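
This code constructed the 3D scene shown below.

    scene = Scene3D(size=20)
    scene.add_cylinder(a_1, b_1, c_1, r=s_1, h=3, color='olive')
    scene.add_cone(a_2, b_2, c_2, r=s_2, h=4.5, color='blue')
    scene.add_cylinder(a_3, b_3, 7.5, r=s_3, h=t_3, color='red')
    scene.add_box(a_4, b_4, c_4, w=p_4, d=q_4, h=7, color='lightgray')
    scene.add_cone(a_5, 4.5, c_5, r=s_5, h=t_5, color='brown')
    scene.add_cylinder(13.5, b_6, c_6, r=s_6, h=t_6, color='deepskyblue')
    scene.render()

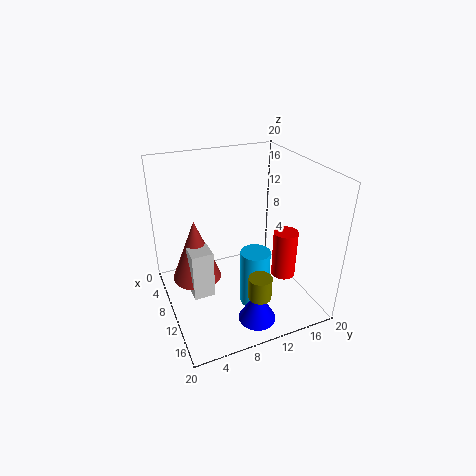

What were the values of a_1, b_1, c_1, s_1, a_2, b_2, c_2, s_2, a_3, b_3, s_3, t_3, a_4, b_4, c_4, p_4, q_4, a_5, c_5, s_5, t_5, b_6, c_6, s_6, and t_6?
a_1 = 17; b_1 = 10; c_1 = 5; s_1 = 1.5; a_2 = 16.5; b_2 = 10; c_2 = 1; s_2 = 2.5; a_3 = 16.5; b_3 = 13.5; s_3 = 1.5; t_3 = 6; a_4 = 8; b_4 = 3; c_4 = 2; p_4 = 3; q_4 = 3; a_5 = 7.5; c_5 = 3.5; s_5 = 3.5; t_5 = 9; b_6 = 11; c_6 = 1.5; s_6 = 2; t_6 = 8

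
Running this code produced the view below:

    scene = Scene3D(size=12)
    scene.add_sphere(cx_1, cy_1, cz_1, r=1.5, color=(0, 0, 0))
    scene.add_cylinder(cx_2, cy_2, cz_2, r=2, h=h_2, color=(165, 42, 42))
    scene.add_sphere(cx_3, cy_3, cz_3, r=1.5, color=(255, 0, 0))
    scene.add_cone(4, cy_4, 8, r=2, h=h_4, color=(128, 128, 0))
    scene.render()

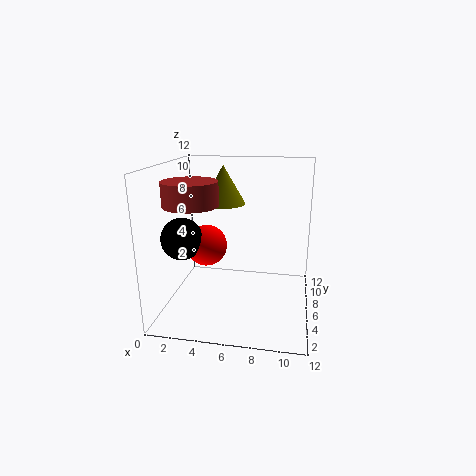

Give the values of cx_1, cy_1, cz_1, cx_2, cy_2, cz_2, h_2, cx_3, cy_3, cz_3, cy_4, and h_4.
cx_1 = 2.75; cy_1 = 1.75; cz_1 = 7.25; cx_2 = 3.25; cy_2 = 2.5; cz_2 = 9.5; h_2 = 1.75; cx_3 = 4.25; cy_3 = 2.75; cz_3 = 6.5; cy_4 = 9.5; h_4 = 3.5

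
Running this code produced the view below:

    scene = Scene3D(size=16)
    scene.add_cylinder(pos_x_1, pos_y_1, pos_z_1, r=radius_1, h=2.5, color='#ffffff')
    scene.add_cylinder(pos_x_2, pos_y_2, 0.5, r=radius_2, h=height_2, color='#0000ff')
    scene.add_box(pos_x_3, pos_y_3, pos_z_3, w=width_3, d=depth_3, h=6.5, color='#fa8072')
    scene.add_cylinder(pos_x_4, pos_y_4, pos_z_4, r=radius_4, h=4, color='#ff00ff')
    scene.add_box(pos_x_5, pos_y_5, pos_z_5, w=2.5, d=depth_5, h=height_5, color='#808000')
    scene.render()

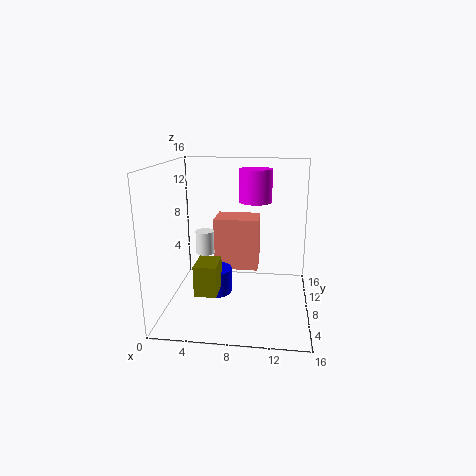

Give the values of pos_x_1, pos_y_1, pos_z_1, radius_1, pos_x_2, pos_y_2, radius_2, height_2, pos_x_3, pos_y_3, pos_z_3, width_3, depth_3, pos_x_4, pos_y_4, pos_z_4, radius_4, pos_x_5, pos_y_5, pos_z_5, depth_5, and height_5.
pos_x_1 = 4.5, pos_y_1 = 7, pos_z_1 = 6.5, radius_1 = 1, pos_x_2 = 5, pos_y_2 = 9.5, radius_2 = 2, height_2 = 3, pos_x_3 = 4.5, pos_y_3 = 11.5, pos_z_3 = 2.5, width_3 = 5.5, depth_3 = 4, pos_x_4 = 9.5, pos_y_4 = 13, pos_z_4 = 11, radius_4 = 2, pos_x_5 = 3.5, pos_y_5 = 5, pos_z_5 = 2, depth_5 = 3.5, height_5 = 3.5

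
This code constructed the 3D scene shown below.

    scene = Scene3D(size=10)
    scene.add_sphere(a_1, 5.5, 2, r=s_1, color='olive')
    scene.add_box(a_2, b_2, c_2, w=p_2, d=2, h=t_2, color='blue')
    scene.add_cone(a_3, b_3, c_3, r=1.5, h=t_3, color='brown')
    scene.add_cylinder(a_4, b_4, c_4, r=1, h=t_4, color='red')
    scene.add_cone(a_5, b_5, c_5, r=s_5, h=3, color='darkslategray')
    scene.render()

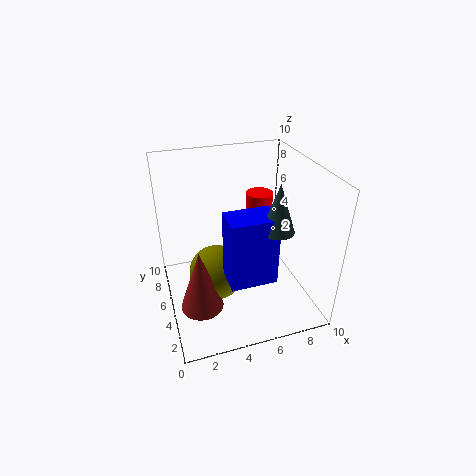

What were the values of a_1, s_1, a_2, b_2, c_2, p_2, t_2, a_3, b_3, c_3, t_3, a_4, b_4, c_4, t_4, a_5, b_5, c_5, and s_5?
a_1 = 3.5
s_1 = 2
a_2 = 3.5
b_2 = 1.5
c_2 = 3.5
p_2 = 3
t_2 = 4.5
a_3 = 2
b_3 = 4
c_3 = 0.5
t_3 = 4.5
a_4 = 7.5
b_4 = 7.5
c_4 = 4
t_4 = 3
a_5 = 6.5
b_5 = 2
c_5 = 7
s_5 = 1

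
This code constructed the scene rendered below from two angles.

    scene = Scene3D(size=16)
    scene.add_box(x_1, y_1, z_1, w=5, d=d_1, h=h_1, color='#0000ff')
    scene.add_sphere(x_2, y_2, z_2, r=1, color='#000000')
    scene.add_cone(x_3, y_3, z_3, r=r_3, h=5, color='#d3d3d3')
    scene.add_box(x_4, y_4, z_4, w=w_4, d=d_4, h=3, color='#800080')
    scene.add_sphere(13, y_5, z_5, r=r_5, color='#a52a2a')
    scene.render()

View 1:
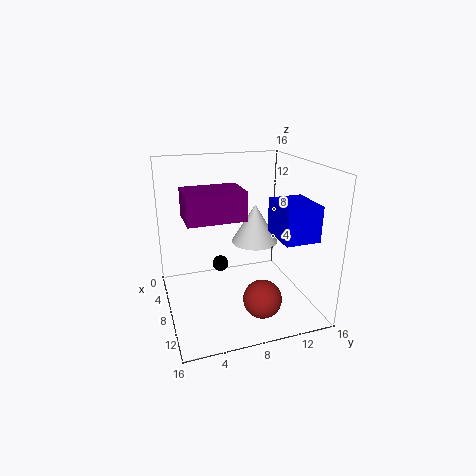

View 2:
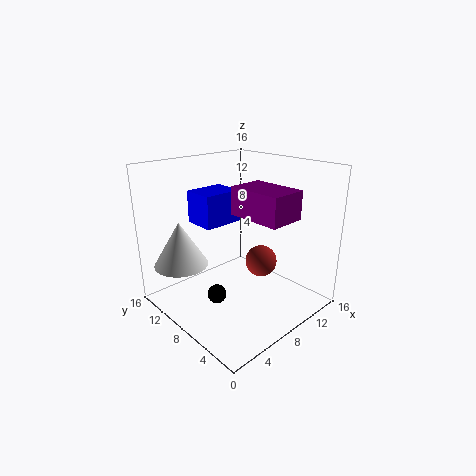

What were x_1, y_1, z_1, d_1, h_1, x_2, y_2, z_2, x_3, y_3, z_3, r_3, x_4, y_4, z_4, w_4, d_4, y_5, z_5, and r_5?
x_1 = 7; y_1 = 12; z_1 = 8; d_1 = 4; h_1 = 4; x_2 = 4; y_2 = 7; z_2 = 3; x_3 = 3; y_3 = 12; z_3 = 5; r_3 = 3; x_4 = 7; y_4 = 2; z_4 = 11; w_4 = 4; d_4 = 6; y_5 = 9; z_5 = 3; r_5 = 2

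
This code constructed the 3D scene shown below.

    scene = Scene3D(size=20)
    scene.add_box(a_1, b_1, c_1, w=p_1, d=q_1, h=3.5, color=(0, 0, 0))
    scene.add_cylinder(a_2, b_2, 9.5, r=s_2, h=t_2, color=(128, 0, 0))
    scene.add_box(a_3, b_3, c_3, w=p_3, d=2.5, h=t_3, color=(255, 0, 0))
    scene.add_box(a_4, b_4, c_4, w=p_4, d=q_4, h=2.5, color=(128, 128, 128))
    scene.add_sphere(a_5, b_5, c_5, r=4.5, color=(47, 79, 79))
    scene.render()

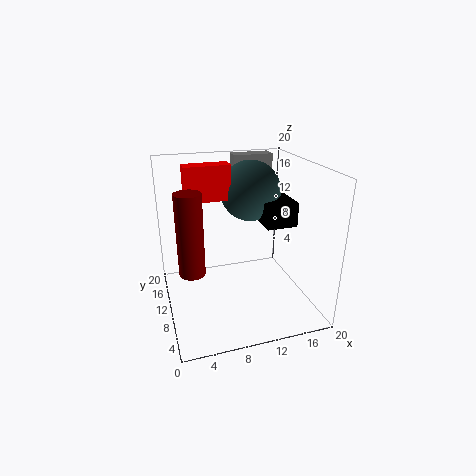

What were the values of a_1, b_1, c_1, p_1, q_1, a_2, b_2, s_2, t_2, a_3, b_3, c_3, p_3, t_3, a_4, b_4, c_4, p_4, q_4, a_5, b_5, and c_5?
a_1 = 14, b_1 = 9, c_1 = 11, p_1 = 4.5, q_1 = 5, a_2 = 2.5, b_2 = 3.5, s_2 = 1.5, t_2 = 9.5, a_3 = 3.5, b_3 = 13, c_3 = 14.5, p_3 = 6.5, t_3 = 5, a_4 = 11.5, b_4 = 16.5, c_4 = 17.5, p_4 = 6, q_4 = 2.5, a_5 = 13.5, b_5 = 15, c_5 = 15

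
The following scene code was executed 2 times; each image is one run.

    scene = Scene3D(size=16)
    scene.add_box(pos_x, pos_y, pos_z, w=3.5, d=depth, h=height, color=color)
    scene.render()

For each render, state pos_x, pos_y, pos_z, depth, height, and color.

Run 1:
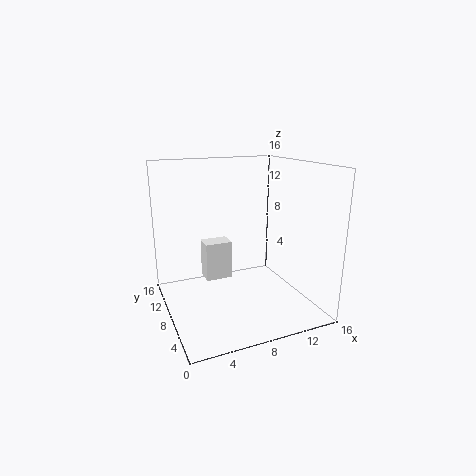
pos_x = 6; pos_y = 13.5; pos_z = 0.5; depth = 2.5; height = 5; color = 'white'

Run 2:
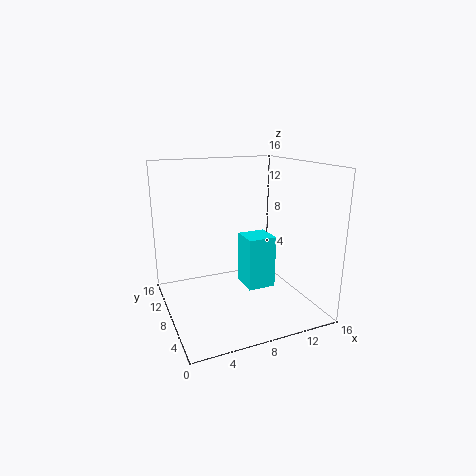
pos_x = 10; pos_y = 9; pos_z = 0.5; depth = 3.5; height = 6.5; color = 'cyan'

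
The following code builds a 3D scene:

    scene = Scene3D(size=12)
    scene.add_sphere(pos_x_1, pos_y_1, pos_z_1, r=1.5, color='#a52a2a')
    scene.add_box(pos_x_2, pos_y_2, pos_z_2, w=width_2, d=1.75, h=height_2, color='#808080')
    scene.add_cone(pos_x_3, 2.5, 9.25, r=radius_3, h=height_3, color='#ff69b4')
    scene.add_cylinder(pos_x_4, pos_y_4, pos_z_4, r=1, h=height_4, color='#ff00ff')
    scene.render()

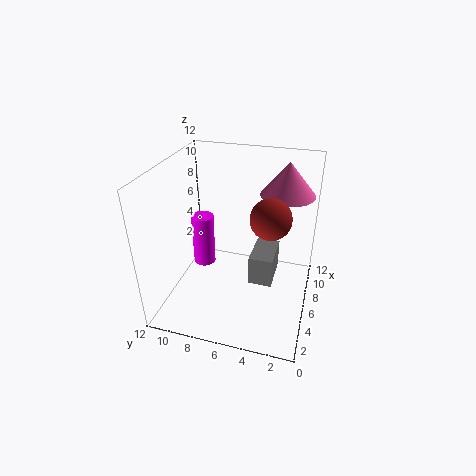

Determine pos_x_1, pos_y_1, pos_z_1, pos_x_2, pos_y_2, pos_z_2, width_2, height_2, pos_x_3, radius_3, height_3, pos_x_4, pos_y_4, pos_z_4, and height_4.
pos_x_1 = 4; pos_y_1 = 3; pos_z_1 = 9.25; pos_x_2 = 2.75; pos_y_2 = 2.5; pos_z_2 = 4.25; width_2 = 3; height_2 = 2.25; pos_x_3 = 8.5; radius_3 = 2.25; height_3 = 2.75; pos_x_4 = 7.5; pos_y_4 = 9.75; pos_z_4 = 2; height_4 = 4.75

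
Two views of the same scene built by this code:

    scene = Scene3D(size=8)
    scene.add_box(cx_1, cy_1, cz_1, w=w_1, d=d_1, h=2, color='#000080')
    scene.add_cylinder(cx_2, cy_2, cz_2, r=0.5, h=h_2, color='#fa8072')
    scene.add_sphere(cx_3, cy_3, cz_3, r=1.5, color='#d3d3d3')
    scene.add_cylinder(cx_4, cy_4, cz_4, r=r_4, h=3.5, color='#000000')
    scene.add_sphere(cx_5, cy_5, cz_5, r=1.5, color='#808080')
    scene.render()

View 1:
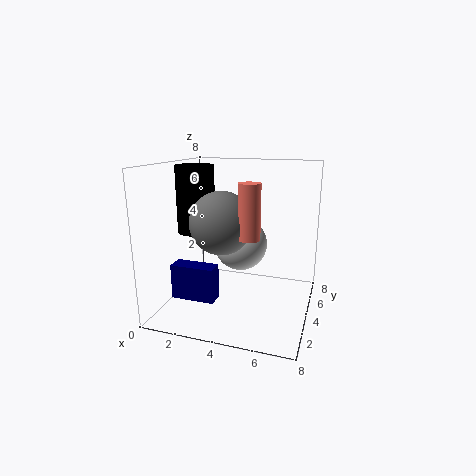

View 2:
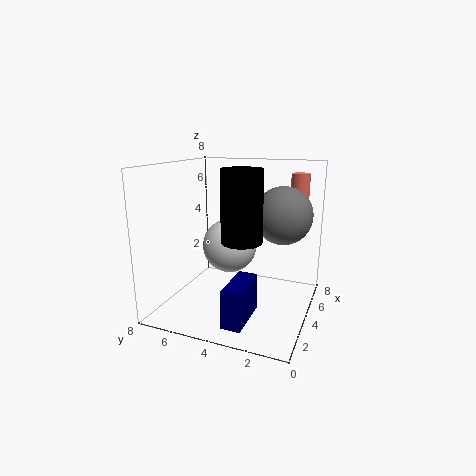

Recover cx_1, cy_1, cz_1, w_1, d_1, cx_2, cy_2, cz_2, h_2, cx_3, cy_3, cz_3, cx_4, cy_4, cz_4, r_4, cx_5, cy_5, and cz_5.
cx_1 = 0.5
cy_1 = 2.5
cz_1 = 0.5
w_1 = 2.5
d_1 = 1
cx_2 = 5.5
cy_2 = 1
cz_2 = 5
h_2 = 2.5
cx_3 = 4
cy_3 = 4.5
cz_3 = 3.5
cx_4 = 2
cy_4 = 3
cz_4 = 4.5
r_4 = 1
cx_5 = 4
cy_5 = 1.5
cz_5 = 5.5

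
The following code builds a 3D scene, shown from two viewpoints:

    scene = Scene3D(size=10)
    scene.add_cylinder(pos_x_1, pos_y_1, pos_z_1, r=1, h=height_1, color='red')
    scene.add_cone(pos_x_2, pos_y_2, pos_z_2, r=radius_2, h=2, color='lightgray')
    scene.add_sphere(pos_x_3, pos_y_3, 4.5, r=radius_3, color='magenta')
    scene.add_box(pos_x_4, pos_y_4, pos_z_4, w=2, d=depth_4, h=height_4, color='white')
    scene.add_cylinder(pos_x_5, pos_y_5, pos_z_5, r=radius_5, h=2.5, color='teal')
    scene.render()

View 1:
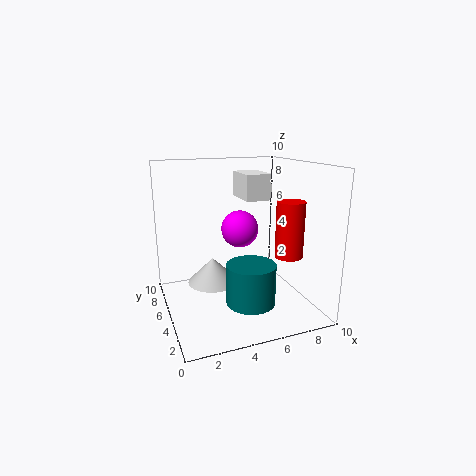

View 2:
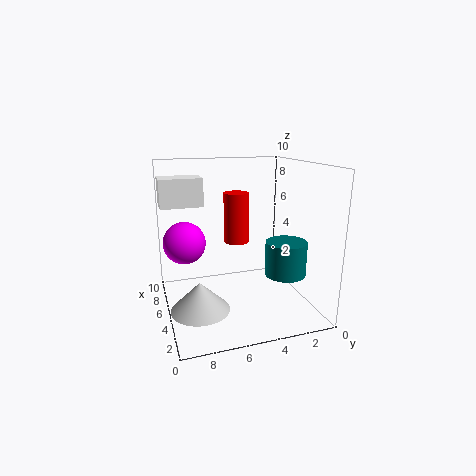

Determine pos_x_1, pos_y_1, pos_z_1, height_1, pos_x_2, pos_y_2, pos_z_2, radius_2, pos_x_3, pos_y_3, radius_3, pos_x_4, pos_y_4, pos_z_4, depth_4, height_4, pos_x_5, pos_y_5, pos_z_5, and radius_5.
pos_x_1 = 8.5; pos_y_1 = 4; pos_z_1 = 3.5; height_1 = 4; pos_x_2 = 4; pos_y_2 = 8; pos_z_2 = 0.5; radius_2 = 2; pos_x_3 = 6.5; pos_y_3 = 8.5; radius_3 = 1.5; pos_x_4 = 6.5; pos_y_4 = 7; pos_z_4 = 7; depth_4 = 3; height_4 = 2; pos_x_5 = 4.5; pos_y_5 = 1.5; pos_z_5 = 2; radius_5 = 1.5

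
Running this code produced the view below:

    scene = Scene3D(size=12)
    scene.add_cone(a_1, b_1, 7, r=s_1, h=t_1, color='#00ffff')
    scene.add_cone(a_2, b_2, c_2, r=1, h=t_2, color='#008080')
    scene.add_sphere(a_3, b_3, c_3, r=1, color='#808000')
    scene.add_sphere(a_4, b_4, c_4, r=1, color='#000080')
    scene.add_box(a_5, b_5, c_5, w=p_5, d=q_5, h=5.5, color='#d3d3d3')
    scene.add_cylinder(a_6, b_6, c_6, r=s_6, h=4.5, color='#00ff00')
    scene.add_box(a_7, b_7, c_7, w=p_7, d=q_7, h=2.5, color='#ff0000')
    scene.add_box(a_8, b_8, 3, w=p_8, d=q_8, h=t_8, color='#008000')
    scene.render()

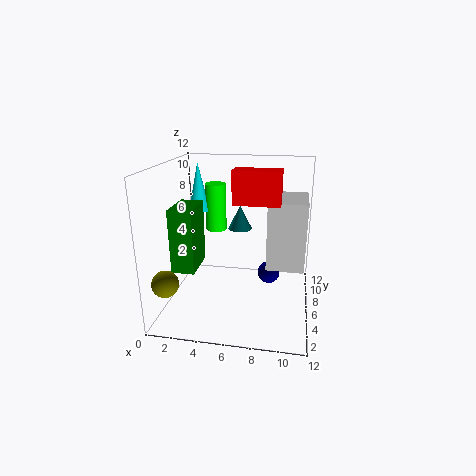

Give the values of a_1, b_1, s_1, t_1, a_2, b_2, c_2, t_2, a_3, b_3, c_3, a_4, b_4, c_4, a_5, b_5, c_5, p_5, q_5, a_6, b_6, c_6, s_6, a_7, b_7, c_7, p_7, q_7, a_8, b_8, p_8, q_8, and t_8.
a_1 = 1.5, b_1 = 10, s_1 = 1, t_1 = 4.5, a_2 = 6, b_2 = 7, c_2 = 6.5, t_2 = 2, a_3 = 1.5, b_3 = 1, c_3 = 4, a_4 = 8.5, b_4 = 8, c_4 = 2, a_5 = 8.5, b_5 = 4.5, c_5 = 4, p_5 = 3, q_5 = 4, a_6 = 3, b_6 = 10.5, c_6 = 5, s_6 = 1, a_7 = 6, b_7 = 3.5, c_7 = 9.5, p_7 = 3.5, q_7 = 1.5, a_8 = 0.5, b_8 = 4.5, p_8 = 2, q_8 = 3.5, t_8 = 5.5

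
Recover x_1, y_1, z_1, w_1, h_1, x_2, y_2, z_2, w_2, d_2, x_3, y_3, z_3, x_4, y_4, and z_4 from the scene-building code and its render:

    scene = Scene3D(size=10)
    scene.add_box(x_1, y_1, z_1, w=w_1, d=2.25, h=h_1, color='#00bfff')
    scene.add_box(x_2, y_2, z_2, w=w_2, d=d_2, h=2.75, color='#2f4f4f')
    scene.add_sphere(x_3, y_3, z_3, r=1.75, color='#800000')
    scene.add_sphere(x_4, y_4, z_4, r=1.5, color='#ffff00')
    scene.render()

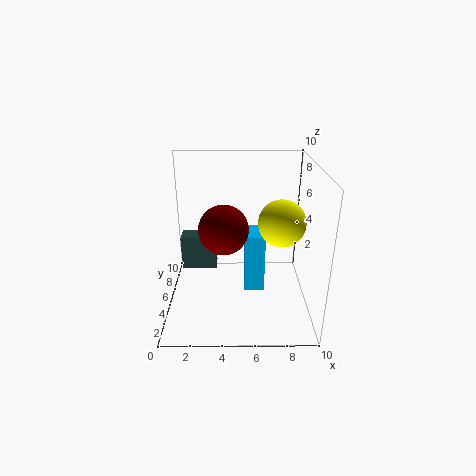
x_1 = 5.5
y_1 = 5.5
z_1 = 0.25
w_1 = 1.5
h_1 = 4.5
x_2 = 0.5
y_2 = 7.5
z_2 = 1
w_2 = 2.75
d_2 = 1.5
x_3 = 4
y_3 = 5.25
z_3 = 5.5
x_4 = 7.75
y_4 = 3.5
z_4 = 6.75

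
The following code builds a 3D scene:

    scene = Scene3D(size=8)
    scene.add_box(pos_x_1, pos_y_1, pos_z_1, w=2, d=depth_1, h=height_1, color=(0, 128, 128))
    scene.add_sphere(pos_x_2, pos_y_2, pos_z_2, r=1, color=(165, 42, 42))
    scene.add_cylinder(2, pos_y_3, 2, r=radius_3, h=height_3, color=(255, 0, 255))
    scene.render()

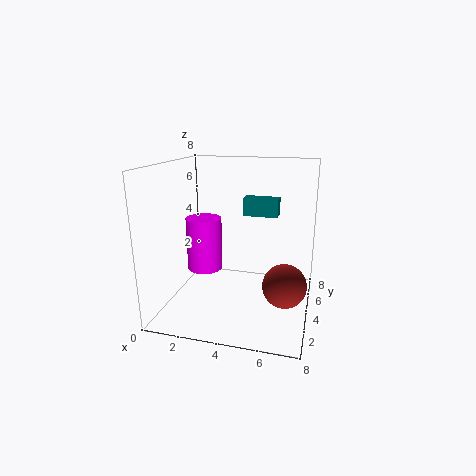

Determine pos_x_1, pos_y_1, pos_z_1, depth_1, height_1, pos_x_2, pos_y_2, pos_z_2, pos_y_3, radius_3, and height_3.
pos_x_1 = 4; pos_y_1 = 5; pos_z_1 = 5; depth_1 = 1; height_1 = 1; pos_x_2 = 7; pos_y_2 = 1; pos_z_2 = 3; pos_y_3 = 4; radius_3 = 1; height_3 = 3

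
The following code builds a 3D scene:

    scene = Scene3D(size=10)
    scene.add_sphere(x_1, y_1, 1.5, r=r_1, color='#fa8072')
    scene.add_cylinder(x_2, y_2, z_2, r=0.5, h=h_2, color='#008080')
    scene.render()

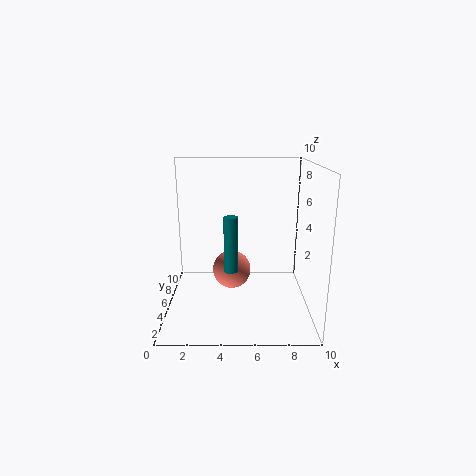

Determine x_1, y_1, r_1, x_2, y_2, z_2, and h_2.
x_1 = 4.5; y_1 = 7.5; r_1 = 1.5; x_2 = 4.5; y_2 = 5; z_2 = 2.5; h_2 = 4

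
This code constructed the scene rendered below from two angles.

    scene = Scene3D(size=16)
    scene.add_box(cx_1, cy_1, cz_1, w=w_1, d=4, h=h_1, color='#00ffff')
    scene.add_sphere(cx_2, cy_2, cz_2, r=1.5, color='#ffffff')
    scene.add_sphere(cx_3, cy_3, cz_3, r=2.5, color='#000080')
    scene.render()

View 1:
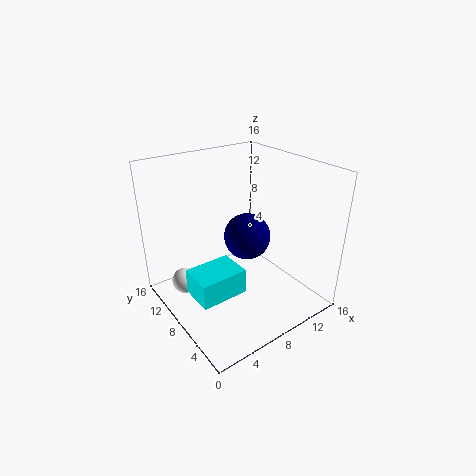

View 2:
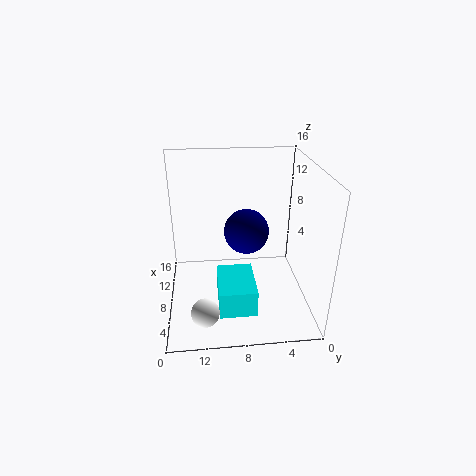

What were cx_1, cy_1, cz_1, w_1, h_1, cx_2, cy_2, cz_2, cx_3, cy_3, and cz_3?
cx_1 = 2.5
cy_1 = 6.5
cz_1 = 1.5
w_1 = 5.5
h_1 = 3
cx_2 = 3
cy_2 = 12
cz_2 = 2
cx_3 = 8.5
cy_3 = 7
cz_3 = 8.5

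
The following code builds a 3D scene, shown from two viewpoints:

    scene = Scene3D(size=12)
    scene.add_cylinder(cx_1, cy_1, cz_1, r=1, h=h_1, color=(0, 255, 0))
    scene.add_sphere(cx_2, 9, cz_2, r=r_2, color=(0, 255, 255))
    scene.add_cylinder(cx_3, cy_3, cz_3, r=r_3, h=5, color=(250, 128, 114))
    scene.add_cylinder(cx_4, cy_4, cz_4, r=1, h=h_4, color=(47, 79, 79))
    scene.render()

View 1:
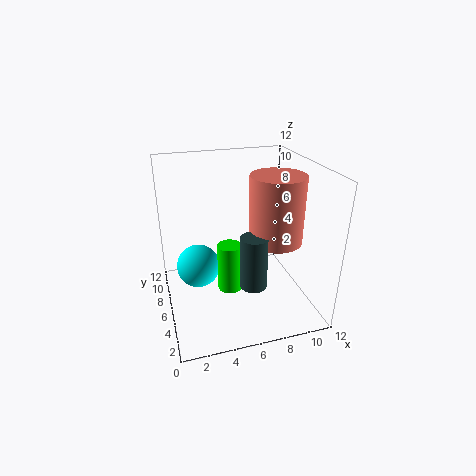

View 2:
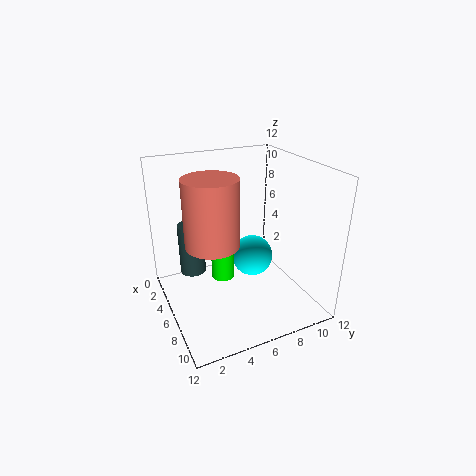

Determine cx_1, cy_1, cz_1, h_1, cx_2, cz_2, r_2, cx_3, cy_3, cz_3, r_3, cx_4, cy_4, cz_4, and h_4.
cx_1 = 5; cy_1 = 5; cz_1 = 2; h_1 = 4; cx_2 = 3; cz_2 = 2; r_2 = 2; cx_3 = 8; cy_3 = 3; cz_3 = 7; r_3 = 2; cx_4 = 6; cy_4 = 2; cz_4 = 4; h_4 = 4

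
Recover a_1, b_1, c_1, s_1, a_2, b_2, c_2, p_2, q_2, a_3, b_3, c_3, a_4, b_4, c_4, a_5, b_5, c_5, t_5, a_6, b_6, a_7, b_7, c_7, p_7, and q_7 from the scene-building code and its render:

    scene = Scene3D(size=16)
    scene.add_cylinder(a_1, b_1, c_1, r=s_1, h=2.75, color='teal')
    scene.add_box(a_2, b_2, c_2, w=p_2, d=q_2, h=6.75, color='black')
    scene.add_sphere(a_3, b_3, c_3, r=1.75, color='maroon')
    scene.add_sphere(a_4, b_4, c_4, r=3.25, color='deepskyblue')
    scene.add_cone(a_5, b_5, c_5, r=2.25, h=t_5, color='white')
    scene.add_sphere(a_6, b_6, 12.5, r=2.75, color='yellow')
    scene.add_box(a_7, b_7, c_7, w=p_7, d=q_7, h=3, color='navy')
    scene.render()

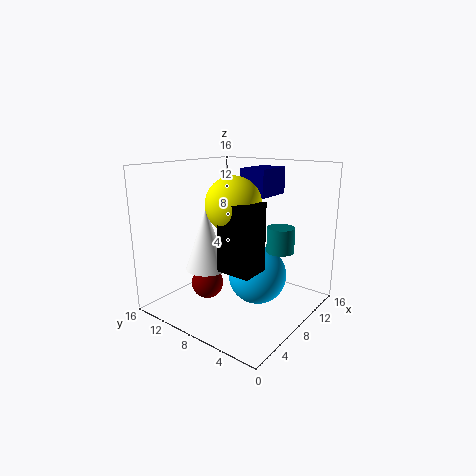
a_1 = 10; b_1 = 3.75; c_1 = 6.75; s_1 = 1.5; a_2 = 2.75; b_2 = 3; c_2 = 6.25; p_2 = 3; q_2 = 3.5; a_3 = 5.25; b_3 = 10.25; c_3 = 3; a_4 = 9; b_4 = 6; c_4 = 3.75; a_5 = 4.5; b_5 = 9.5; c_5 = 5.25; t_5 = 6.5; a_6 = 5; b_6 = 6.25; a_7 = 9; b_7 = 5.5; c_7 = 12.5; p_7 = 4.5; q_7 = 3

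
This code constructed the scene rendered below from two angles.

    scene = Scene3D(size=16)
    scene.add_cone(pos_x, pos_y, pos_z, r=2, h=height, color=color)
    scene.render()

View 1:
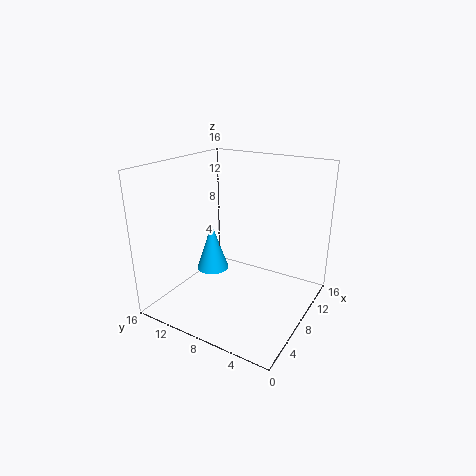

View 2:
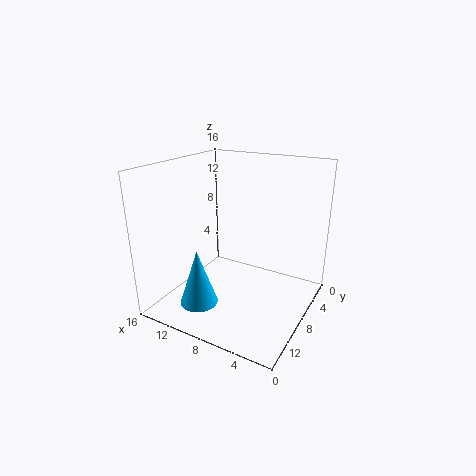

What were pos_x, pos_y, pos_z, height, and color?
pos_x = 10
pos_y = 13
pos_z = 2
height = 6
color = 'deepskyblue'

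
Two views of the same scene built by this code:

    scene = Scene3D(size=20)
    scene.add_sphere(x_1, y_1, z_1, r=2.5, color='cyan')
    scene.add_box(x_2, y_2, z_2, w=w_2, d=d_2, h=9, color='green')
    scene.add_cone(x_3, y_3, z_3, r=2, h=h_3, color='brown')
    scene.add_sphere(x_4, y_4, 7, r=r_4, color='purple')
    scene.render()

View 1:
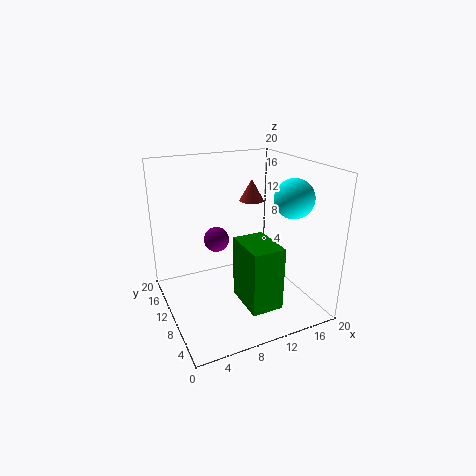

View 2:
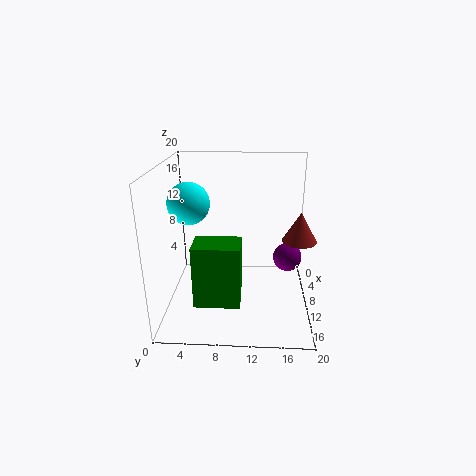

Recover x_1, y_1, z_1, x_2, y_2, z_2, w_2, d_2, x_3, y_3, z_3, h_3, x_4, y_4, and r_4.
x_1 = 15; y_1 = 4.5; z_1 = 16.5; x_2 = 9.5; y_2 = 4; z_2 = 1; w_2 = 4.5; d_2 = 6.5; x_3 = 16; y_3 = 17.5; z_3 = 12.5; h_3 = 3.5; x_4 = 9.5; y_4 = 17; r_4 = 2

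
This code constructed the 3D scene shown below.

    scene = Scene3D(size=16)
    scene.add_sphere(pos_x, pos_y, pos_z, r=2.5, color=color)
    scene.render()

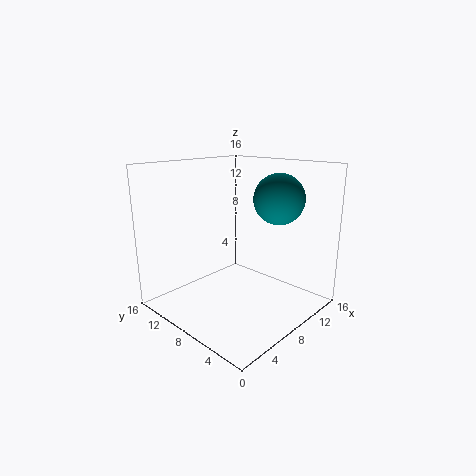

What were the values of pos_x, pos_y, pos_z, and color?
pos_x = 8.5, pos_y = 3, pos_z = 13, color = 'teal'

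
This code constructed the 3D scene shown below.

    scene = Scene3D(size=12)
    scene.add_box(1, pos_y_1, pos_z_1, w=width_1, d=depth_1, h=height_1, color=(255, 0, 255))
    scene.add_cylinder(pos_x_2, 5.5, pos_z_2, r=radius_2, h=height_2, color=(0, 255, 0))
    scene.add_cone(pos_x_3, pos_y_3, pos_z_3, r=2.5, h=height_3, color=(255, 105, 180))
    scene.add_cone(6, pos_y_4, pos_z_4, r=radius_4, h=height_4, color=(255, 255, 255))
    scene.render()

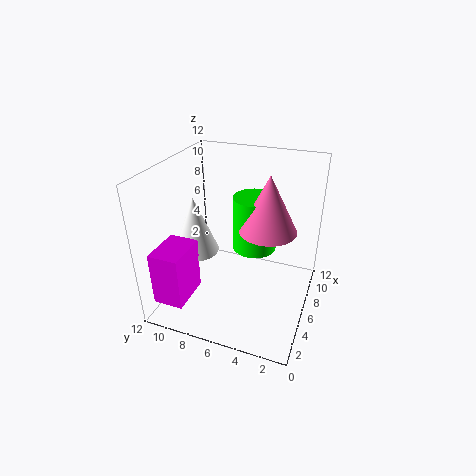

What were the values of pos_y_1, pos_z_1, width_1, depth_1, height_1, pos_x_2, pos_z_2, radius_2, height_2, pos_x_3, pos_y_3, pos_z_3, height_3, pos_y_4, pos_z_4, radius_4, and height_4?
pos_y_1 = 9; pos_z_1 = 1.5; width_1 = 3.5; depth_1 = 2.5; height_1 = 4.5; pos_x_2 = 9; pos_z_2 = 3.5; radius_2 = 2; height_2 = 5; pos_x_3 = 8; pos_y_3 = 4; pos_z_3 = 6; height_3 = 5; pos_y_4 = 10; pos_z_4 = 4; radius_4 = 2; height_4 = 5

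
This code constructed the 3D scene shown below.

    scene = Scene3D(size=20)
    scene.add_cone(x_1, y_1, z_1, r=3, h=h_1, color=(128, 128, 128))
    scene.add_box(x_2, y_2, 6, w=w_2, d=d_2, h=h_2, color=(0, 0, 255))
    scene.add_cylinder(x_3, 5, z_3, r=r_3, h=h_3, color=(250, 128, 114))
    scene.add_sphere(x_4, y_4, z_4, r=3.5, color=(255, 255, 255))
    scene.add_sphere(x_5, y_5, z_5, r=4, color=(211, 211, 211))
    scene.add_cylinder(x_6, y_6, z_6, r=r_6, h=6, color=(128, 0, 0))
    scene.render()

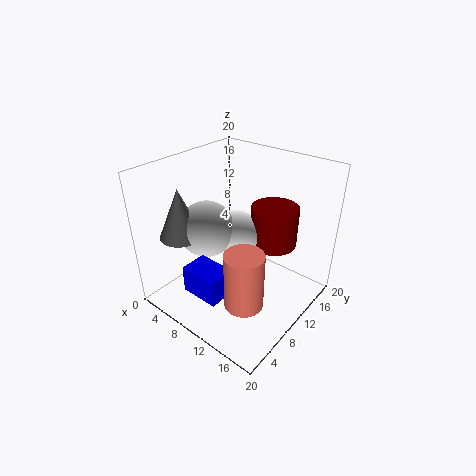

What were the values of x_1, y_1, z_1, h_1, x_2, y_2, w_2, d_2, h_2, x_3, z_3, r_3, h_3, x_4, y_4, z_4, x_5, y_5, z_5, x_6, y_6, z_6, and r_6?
x_1 = 3.5, y_1 = 5.5, z_1 = 10, h_1 = 7, x_2 = 8.5, y_2 = 1, w_2 = 5, d_2 = 3.5, h_2 = 3.5, x_3 = 15, z_3 = 4.5, r_3 = 2.5, h_3 = 7.5, x_4 = 8, y_4 = 12, z_4 = 9, x_5 = 5.5, y_5 = 8.5, z_5 = 10.5, x_6 = 12, y_6 = 16, z_6 = 7, r_6 = 3.5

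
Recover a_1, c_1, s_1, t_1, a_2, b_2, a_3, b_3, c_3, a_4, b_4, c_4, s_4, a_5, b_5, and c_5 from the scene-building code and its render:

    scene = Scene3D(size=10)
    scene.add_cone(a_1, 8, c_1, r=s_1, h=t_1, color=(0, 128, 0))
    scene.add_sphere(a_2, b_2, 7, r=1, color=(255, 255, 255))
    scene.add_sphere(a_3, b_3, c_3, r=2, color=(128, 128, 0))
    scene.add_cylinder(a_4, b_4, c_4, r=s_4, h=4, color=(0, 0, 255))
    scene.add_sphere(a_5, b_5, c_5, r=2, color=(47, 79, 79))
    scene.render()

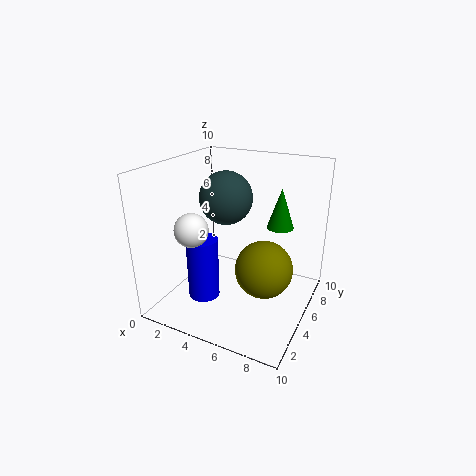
a_1 = 7, c_1 = 5, s_1 = 1, t_1 = 3, a_2 = 4, b_2 = 1, a_3 = 7, b_3 = 5, c_3 = 3, a_4 = 4, b_4 = 2, c_4 = 2, s_4 = 1, a_5 = 3, b_5 = 7, c_5 = 7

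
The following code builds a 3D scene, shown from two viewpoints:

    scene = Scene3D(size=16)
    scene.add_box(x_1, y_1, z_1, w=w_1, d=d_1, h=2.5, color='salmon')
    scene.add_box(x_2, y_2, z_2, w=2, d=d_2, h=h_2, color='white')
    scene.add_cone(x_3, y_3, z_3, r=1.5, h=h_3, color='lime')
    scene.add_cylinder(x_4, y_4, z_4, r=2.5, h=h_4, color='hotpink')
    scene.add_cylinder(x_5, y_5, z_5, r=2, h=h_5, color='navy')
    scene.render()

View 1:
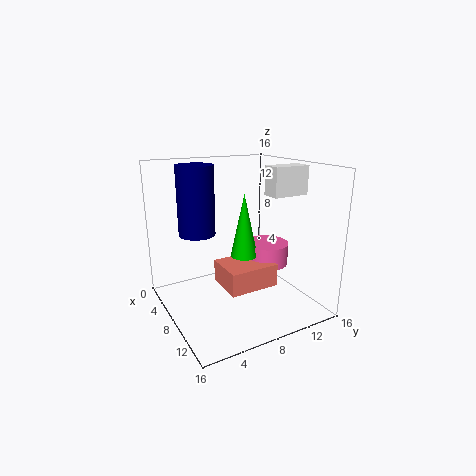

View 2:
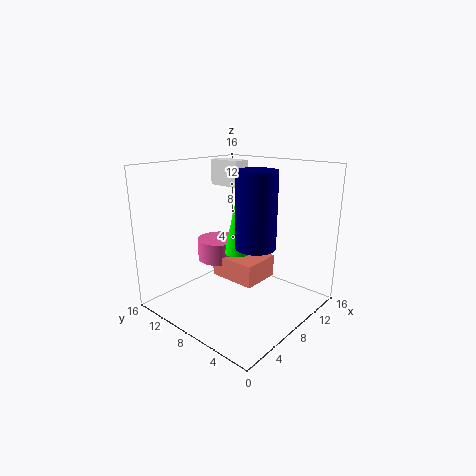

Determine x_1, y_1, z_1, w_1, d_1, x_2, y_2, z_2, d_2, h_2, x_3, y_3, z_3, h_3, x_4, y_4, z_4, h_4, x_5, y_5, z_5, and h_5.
x_1 = 7; y_1 = 5.5; z_1 = 3; w_1 = 4.5; d_1 = 5.5; x_2 = 10; y_2 = 10; z_2 = 13; d_2 = 4; h_2 = 3; x_3 = 8.5; y_3 = 8.5; z_3 = 6; h_3 = 7; x_4 = 8.5; y_4 = 11.5; z_4 = 4.5; h_4 = 2.5; x_5 = 6; y_5 = 4; z_5 = 8.5; h_5 = 7.5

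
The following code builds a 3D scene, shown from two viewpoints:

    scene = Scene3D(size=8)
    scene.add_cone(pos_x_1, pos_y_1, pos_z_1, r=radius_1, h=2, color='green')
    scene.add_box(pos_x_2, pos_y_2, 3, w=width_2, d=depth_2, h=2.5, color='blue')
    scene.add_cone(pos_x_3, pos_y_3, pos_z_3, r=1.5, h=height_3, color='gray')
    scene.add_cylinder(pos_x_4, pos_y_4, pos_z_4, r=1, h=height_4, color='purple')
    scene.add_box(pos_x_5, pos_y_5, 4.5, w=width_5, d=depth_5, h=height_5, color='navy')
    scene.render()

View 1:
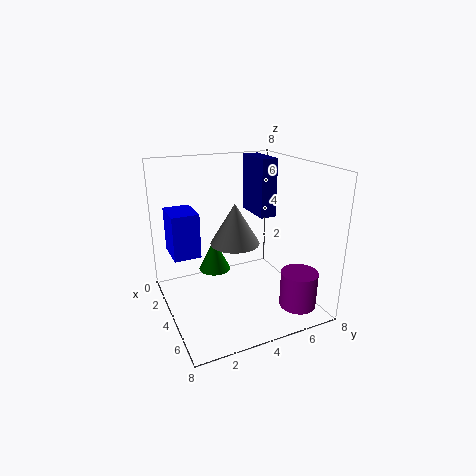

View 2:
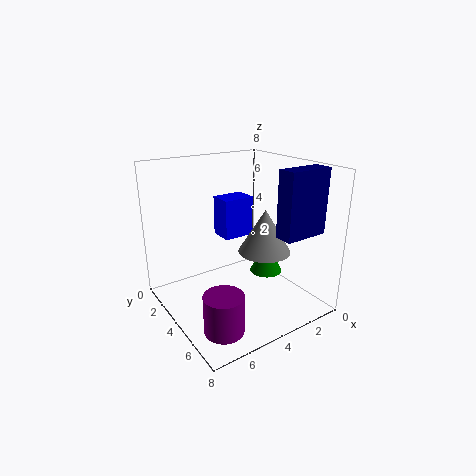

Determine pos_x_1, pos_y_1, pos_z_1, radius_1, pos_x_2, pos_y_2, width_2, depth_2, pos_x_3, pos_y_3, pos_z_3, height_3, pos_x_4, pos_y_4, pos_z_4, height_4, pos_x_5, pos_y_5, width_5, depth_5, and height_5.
pos_x_1 = 1.5
pos_y_1 = 3.5
pos_z_1 = 1
radius_1 = 1
pos_x_2 = 1.5
pos_y_2 = 0.5
width_2 = 2
depth_2 = 1.5
pos_x_3 = 2.5
pos_y_3 = 4.5
pos_z_3 = 3
height_3 = 2.5
pos_x_4 = 6.5
pos_y_4 = 6.5
pos_z_4 = 0.5
height_4 = 2
pos_x_5 = 0.5
pos_y_5 = 6
width_5 = 2.5
depth_5 = 1
height_5 = 3.5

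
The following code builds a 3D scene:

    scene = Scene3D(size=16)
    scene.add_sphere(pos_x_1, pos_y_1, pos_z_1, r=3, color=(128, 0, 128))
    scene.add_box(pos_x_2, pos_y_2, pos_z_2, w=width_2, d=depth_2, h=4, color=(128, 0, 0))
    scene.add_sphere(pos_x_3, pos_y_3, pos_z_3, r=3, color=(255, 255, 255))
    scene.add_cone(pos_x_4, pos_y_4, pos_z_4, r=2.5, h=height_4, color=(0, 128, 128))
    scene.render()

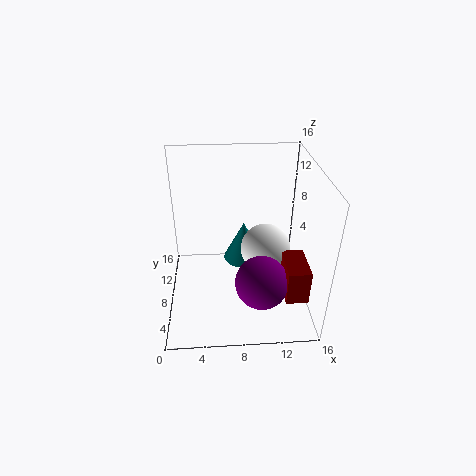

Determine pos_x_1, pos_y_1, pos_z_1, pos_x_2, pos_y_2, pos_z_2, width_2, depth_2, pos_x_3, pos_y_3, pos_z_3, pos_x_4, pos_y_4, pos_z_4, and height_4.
pos_x_1 = 10.5, pos_y_1 = 5.5, pos_z_1 = 3.5, pos_x_2 = 13, pos_y_2 = 3.5, pos_z_2 = 2, width_2 = 2.5, depth_2 = 4.5, pos_x_3 = 11.5, pos_y_3 = 10, pos_z_3 = 5, pos_x_4 = 9, pos_y_4 = 12, pos_z_4 = 2.5, height_4 = 5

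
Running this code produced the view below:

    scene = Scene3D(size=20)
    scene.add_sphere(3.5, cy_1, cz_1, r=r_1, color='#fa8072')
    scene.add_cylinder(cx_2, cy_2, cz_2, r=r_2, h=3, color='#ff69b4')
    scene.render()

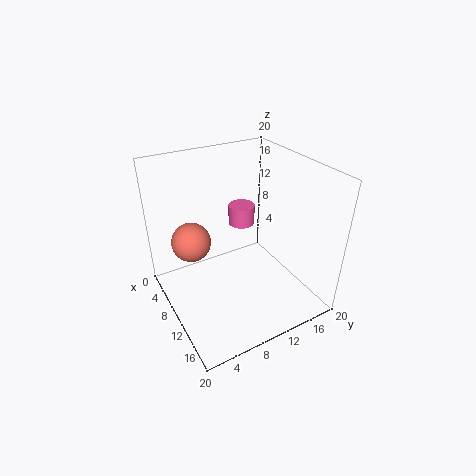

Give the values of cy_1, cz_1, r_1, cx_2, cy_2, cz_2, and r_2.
cy_1 = 5.5, cz_1 = 7, r_1 = 3, cx_2 = 5, cy_2 = 13.5, cz_2 = 9, r_2 = 2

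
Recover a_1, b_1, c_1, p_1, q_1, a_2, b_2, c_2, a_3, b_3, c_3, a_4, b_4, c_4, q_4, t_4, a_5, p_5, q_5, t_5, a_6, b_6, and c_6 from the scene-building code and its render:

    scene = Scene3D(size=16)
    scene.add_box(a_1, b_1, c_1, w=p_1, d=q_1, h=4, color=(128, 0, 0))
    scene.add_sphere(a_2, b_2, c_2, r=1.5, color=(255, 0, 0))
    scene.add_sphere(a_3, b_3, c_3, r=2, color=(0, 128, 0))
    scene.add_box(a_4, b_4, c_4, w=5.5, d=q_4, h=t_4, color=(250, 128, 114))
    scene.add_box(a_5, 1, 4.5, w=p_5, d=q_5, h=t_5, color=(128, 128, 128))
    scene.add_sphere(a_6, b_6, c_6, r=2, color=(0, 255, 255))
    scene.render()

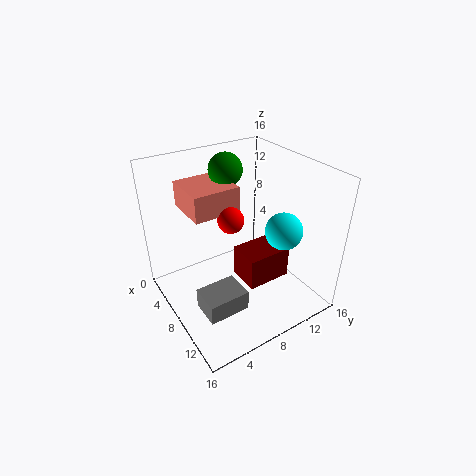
a_1 = 5.5; b_1 = 9; c_1 = 1; p_1 = 4; q_1 = 5.5; a_2 = 6.5; b_2 = 8; c_2 = 9.5; a_3 = 3; b_3 = 9.5; c_3 = 14; a_4 = 0.5; b_4 = 4; c_4 = 10; q_4 = 5.5; t_4 = 3; a_5 = 11.5; p_5 = 3; q_5 = 4; t_5 = 2; a_6 = 11.5; b_6 = 11.5; c_6 = 9.5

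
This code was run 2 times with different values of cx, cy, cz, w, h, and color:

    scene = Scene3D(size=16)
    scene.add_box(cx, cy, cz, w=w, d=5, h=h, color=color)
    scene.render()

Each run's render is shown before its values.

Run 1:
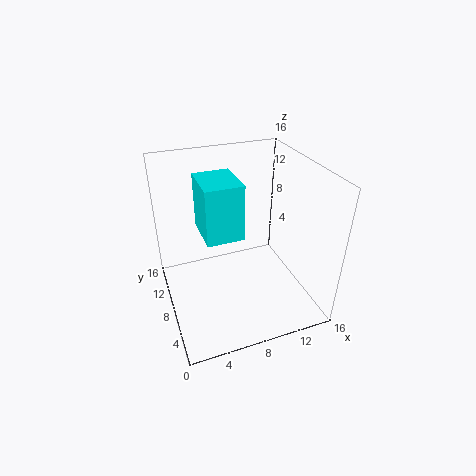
cx = 4
cy = 6
cz = 9
w = 4
h = 6
color = 'cyan'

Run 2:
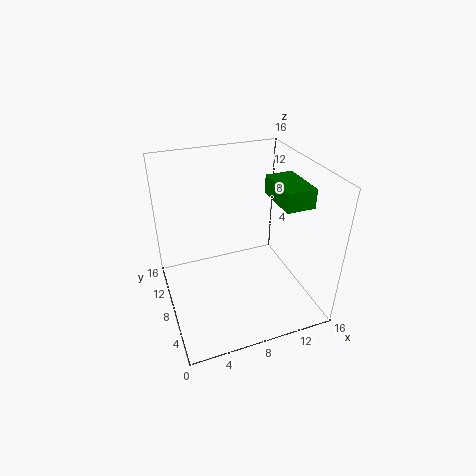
cx = 11
cy = 3
cz = 13
w = 3
h = 2
color = 'green'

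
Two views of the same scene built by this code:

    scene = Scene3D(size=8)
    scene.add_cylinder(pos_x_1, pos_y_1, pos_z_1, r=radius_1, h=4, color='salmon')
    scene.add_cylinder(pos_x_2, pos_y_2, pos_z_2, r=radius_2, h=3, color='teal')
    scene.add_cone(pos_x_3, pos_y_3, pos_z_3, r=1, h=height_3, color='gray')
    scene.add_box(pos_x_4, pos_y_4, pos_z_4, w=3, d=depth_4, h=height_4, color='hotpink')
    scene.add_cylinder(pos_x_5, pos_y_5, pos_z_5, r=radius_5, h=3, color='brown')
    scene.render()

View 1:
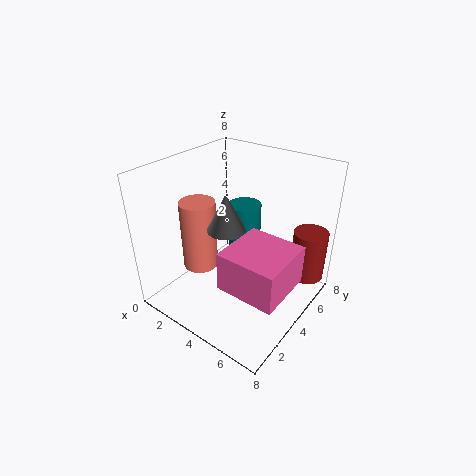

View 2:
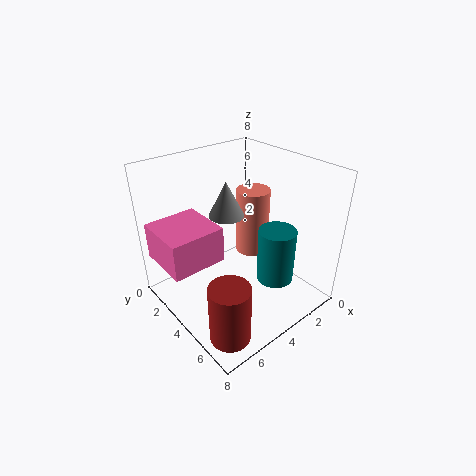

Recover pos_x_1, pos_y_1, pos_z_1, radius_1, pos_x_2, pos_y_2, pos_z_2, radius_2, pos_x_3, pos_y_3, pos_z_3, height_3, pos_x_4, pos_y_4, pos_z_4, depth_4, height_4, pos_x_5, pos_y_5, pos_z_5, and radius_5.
pos_x_1 = 2; pos_y_1 = 3; pos_z_1 = 2; radius_1 = 1; pos_x_2 = 3; pos_y_2 = 6; pos_z_2 = 2; radius_2 = 1; pos_x_3 = 4; pos_y_3 = 3; pos_z_3 = 5; height_3 = 2; pos_x_4 = 5; pos_y_4 = 1; pos_z_4 = 3; depth_4 = 3; height_4 = 2; pos_x_5 = 7; pos_y_5 = 7; pos_z_5 = 1; radius_5 = 1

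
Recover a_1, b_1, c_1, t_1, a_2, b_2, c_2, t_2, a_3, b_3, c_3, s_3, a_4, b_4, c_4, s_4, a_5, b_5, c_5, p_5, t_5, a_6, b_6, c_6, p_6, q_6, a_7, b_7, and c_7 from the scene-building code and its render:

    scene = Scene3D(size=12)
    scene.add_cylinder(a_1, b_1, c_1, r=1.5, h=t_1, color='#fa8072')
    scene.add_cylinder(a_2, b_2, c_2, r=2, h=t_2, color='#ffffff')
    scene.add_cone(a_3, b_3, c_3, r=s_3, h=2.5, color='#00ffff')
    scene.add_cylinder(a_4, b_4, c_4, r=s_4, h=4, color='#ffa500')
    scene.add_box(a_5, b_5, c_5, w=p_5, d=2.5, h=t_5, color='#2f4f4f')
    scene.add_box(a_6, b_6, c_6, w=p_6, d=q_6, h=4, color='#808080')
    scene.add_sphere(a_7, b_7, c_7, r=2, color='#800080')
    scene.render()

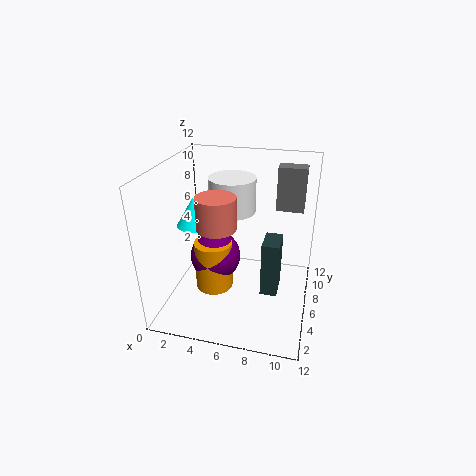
a_1 = 5, b_1 = 3.5, c_1 = 8, t_1 = 2.5, a_2 = 5, b_2 = 8, c_2 = 7.5, t_2 = 3, a_3 = 2, b_3 = 6.5, c_3 = 6.5, s_3 = 1.5, a_4 = 4.5, b_4 = 4, c_4 = 2.5, s_4 = 1.5, a_5 = 8, b_5 = 6, c_5 = 0.5, p_5 = 1.5, t_5 = 5, a_6 = 8.5, b_6 = 10, c_6 = 7, p_6 = 2.5, q_6 = 1.5, a_7 = 4.5, b_7 = 4.5, c_7 = 5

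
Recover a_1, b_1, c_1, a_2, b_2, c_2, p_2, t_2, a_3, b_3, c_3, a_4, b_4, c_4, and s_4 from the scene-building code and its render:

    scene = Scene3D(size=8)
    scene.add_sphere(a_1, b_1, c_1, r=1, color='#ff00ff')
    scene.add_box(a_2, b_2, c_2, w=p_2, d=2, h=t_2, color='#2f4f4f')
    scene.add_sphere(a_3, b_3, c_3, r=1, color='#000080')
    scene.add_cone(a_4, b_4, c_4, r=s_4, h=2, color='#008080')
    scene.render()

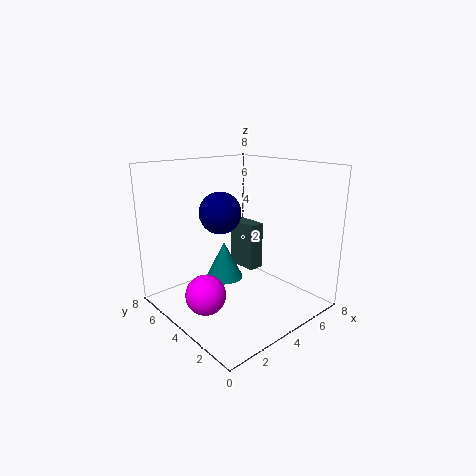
a_1 = 1; b_1 = 3; c_1 = 2; a_2 = 6; b_2 = 5; c_2 = 1; p_2 = 1; t_2 = 3; a_3 = 2; b_3 = 3; c_3 = 6; a_4 = 3; b_4 = 4; c_4 = 2; s_4 = 1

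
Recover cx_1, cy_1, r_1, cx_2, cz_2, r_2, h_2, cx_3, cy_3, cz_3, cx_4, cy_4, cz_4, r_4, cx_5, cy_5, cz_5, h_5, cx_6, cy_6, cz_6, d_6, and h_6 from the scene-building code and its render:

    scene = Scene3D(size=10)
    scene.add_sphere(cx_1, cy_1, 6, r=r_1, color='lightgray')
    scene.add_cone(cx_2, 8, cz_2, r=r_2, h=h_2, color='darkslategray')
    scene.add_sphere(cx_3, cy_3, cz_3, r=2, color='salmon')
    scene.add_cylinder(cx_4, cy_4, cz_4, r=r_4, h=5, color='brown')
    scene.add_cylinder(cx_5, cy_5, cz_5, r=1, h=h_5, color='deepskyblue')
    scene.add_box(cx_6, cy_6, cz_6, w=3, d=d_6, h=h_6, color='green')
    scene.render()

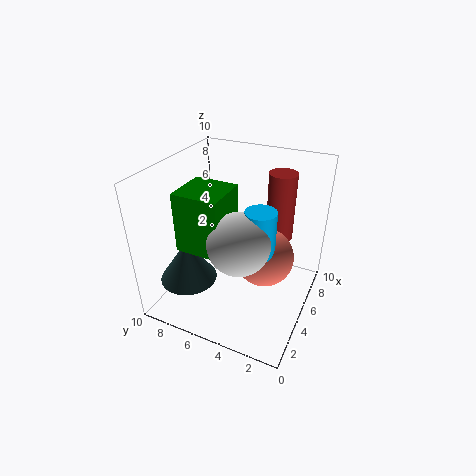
cx_1 = 3; cy_1 = 4; r_1 = 2; cx_2 = 3; cz_2 = 2; r_2 = 2; h_2 = 3; cx_3 = 5; cy_3 = 3; cz_3 = 4; cx_4 = 8; cy_4 = 3; cz_4 = 4; r_4 = 1; cx_5 = 4; cy_5 = 3; cz_5 = 5; h_5 = 3; cx_6 = 2; cy_6 = 5; cz_6 = 5; d_6 = 3; h_6 = 4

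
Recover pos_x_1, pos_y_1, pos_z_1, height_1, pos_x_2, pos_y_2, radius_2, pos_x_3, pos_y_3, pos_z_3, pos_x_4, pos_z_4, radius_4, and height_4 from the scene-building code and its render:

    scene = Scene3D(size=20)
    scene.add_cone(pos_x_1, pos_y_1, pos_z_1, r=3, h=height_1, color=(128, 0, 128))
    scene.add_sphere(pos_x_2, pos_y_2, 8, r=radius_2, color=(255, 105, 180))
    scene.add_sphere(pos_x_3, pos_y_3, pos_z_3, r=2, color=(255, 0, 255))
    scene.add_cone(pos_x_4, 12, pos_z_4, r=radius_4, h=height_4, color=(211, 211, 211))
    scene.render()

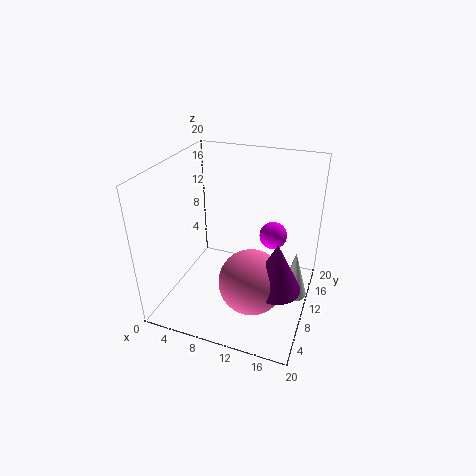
pos_x_1 = 17
pos_y_1 = 4
pos_z_1 = 8
height_1 = 6
pos_x_2 = 14
pos_y_2 = 4
radius_2 = 4
pos_x_3 = 14
pos_y_3 = 14
pos_z_3 = 9
pos_x_4 = 18
pos_z_4 = 1
radius_4 = 2
height_4 = 7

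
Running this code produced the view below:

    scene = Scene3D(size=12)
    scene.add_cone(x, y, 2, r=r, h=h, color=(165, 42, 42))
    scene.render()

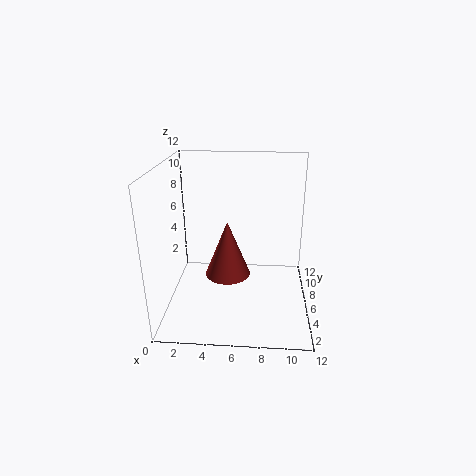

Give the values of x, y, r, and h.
x = 5, y = 7, r = 2, h = 5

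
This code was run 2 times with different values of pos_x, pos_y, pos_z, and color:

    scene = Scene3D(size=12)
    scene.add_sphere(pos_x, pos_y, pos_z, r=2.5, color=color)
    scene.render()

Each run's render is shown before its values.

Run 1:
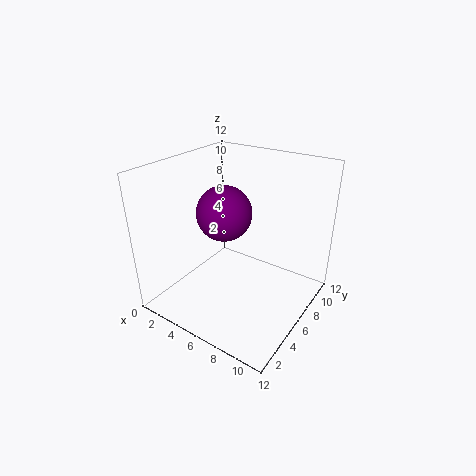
pos_x = 3.5, pos_y = 7.5, pos_z = 7, color = 'purple'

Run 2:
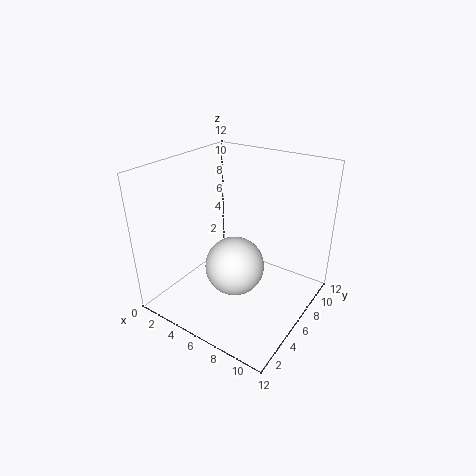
pos_x = 6, pos_y = 5.5, pos_z = 3.5, color = 'white'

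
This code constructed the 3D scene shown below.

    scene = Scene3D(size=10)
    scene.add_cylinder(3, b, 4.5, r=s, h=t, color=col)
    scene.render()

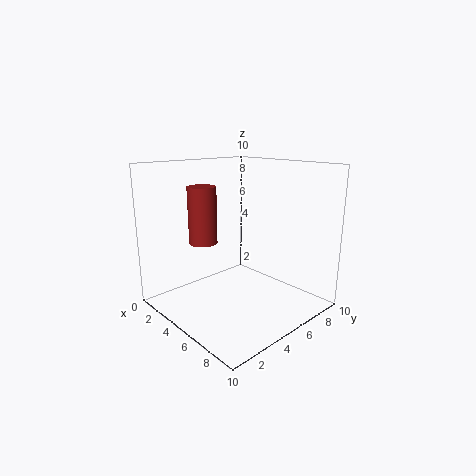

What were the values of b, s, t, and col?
b = 3.5
s = 1
t = 4
col = 'brown'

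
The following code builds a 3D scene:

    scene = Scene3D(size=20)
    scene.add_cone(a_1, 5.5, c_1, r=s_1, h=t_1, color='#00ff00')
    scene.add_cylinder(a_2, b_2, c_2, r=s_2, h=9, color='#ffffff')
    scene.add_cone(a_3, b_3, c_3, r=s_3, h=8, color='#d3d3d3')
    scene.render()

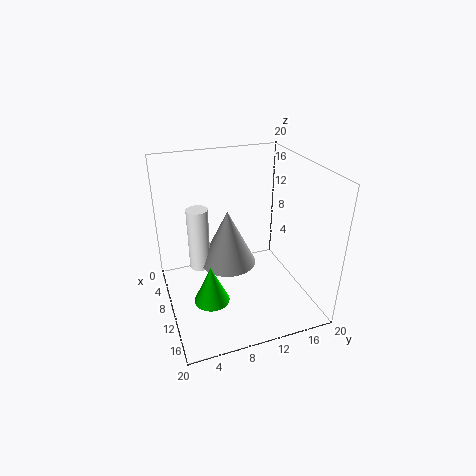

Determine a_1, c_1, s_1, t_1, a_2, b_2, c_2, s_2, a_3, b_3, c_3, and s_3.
a_1 = 11.5; c_1 = 1.5; s_1 = 2.5; t_1 = 5.5; a_2 = 7.5; b_2 = 5; c_2 = 5; s_2 = 1.5; a_3 = 8.5; b_3 = 9; c_3 = 5.5; s_3 = 4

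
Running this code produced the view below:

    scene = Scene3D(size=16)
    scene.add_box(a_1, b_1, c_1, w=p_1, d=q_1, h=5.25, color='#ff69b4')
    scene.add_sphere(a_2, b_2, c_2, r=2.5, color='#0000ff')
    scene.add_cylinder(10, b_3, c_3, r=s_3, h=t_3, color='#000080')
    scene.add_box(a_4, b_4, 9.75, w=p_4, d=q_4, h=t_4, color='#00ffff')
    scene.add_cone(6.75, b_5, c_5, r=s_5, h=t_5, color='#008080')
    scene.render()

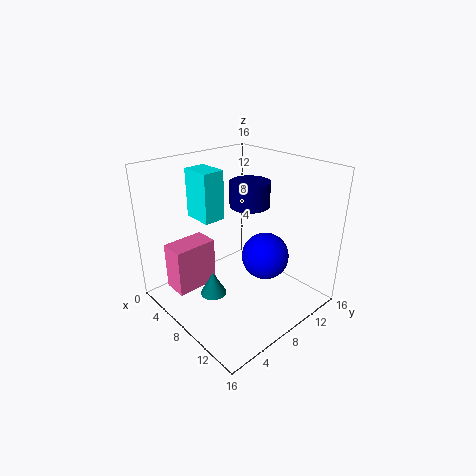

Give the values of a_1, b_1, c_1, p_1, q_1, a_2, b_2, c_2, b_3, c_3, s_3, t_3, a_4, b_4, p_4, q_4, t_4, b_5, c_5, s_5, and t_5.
a_1 = 3.5, b_1 = 1.25, c_1 = 2.5, p_1 = 2.75, q_1 = 4.75, a_2 = 11.25, b_2 = 9, c_2 = 6.75, b_3 = 7.75, c_3 = 12.5, s_3 = 2, t_3 = 2.5, a_4 = 2.5, b_4 = 5.25, p_4 = 3.5, q_4 = 2.5, t_4 = 5.5, b_5 = 5.25, c_5 = 1.25, s_5 = 1.5, t_5 = 2.75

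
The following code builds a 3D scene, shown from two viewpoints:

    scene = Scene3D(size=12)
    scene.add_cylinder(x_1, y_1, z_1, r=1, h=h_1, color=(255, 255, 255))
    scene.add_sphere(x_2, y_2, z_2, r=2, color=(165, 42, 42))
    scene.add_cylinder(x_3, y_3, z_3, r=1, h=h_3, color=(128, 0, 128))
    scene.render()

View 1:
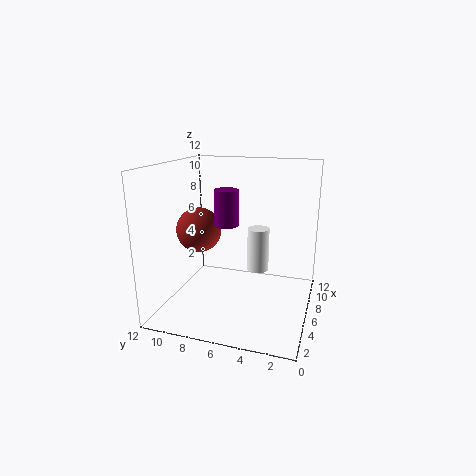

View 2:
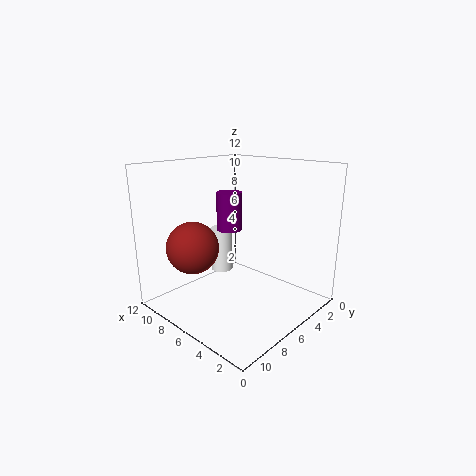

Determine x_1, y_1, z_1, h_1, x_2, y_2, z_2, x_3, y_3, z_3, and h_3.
x_1 = 9, y_1 = 5, z_1 = 2, h_1 = 4, x_2 = 7, y_2 = 10, z_2 = 6, x_3 = 6, y_3 = 7, z_3 = 7, h_3 = 3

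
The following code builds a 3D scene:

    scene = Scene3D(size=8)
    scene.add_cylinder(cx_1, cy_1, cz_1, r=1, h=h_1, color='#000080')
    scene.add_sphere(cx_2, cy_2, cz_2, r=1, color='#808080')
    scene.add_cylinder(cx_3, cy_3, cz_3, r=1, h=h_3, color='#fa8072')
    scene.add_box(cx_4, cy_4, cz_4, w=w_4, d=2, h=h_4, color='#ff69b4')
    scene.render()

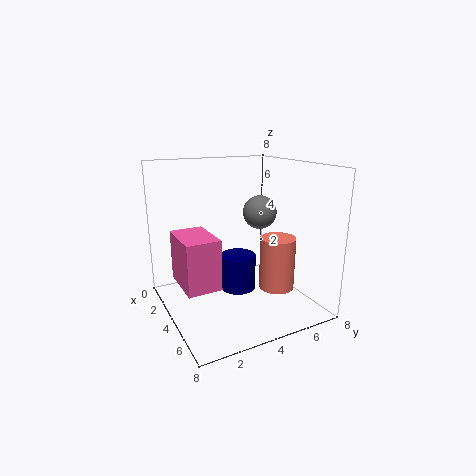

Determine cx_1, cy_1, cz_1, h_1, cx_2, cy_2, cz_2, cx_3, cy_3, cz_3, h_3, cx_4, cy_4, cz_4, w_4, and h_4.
cx_1 = 4
cy_1 = 4
cz_1 = 1
h_1 = 2
cx_2 = 3
cy_2 = 6
cz_2 = 5
cx_3 = 5
cy_3 = 6
cz_3 = 1
h_3 = 3
cx_4 = 1
cy_4 = 1
cz_4 = 1
w_4 = 3
h_4 = 3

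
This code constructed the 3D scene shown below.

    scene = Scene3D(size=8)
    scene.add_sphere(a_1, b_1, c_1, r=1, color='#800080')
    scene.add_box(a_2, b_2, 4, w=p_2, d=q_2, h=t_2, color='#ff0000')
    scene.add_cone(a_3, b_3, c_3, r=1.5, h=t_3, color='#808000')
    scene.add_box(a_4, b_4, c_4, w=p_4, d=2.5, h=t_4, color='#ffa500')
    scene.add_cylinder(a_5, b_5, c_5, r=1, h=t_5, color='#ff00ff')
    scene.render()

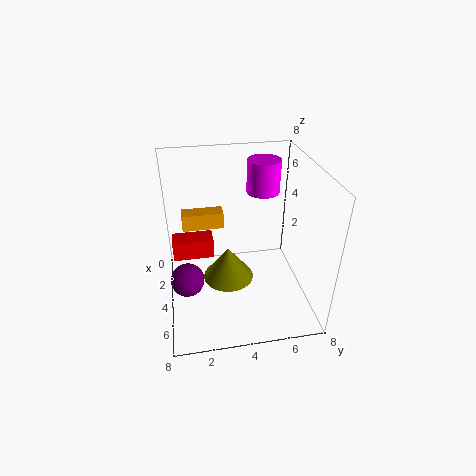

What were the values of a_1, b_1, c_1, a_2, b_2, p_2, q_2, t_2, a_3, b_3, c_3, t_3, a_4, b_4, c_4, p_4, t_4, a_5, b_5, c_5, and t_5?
a_1 = 3.5
b_1 = 1
c_1 = 1
a_2 = 4.5
b_2 = 0.5
p_2 = 1
q_2 = 2
t_2 = 1
a_3 = 3.5
b_3 = 3.5
c_3 = 1
t_3 = 2
a_4 = 1
b_4 = 1
c_4 = 3.5
p_4 = 1
t_4 = 1
a_5 = 1.5
b_5 = 6
c_5 = 5.5
t_5 = 2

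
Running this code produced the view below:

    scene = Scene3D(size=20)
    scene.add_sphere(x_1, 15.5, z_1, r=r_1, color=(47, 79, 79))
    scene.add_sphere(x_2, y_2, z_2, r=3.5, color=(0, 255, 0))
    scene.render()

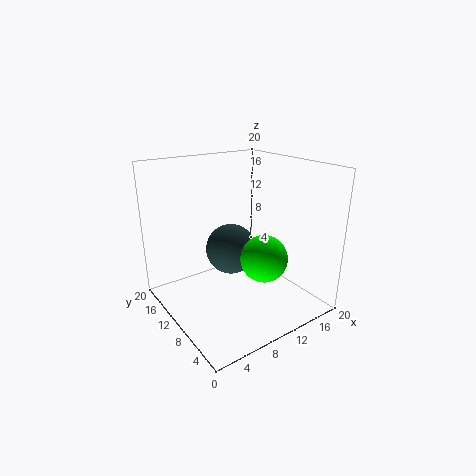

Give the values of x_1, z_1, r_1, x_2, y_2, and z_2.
x_1 = 12.5; z_1 = 5.5; r_1 = 4; x_2 = 14; y_2 = 9; z_2 = 6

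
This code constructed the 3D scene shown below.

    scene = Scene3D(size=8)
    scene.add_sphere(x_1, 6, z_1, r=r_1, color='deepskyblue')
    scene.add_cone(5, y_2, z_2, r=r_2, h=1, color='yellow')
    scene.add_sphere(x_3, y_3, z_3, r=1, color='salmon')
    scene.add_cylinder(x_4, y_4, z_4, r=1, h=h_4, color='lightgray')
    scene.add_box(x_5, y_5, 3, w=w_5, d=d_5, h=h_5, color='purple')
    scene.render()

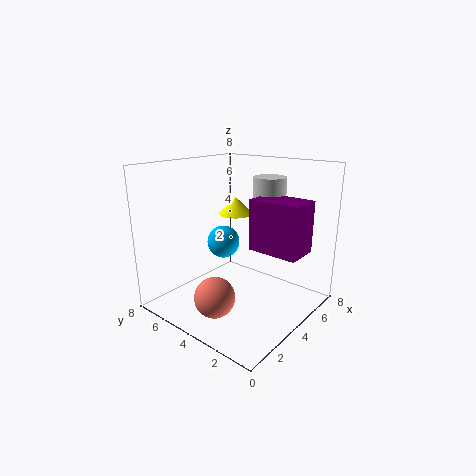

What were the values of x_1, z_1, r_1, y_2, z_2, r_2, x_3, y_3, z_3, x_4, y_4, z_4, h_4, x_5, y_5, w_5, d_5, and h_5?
x_1 = 5; z_1 = 3; r_1 = 1; y_2 = 5; z_2 = 5; r_2 = 1; x_3 = 1; y_3 = 3; z_3 = 2; x_4 = 7; y_4 = 4; z_4 = 5; h_4 = 2; x_5 = 5; y_5 = 1; w_5 = 2; d_5 = 3; h_5 = 3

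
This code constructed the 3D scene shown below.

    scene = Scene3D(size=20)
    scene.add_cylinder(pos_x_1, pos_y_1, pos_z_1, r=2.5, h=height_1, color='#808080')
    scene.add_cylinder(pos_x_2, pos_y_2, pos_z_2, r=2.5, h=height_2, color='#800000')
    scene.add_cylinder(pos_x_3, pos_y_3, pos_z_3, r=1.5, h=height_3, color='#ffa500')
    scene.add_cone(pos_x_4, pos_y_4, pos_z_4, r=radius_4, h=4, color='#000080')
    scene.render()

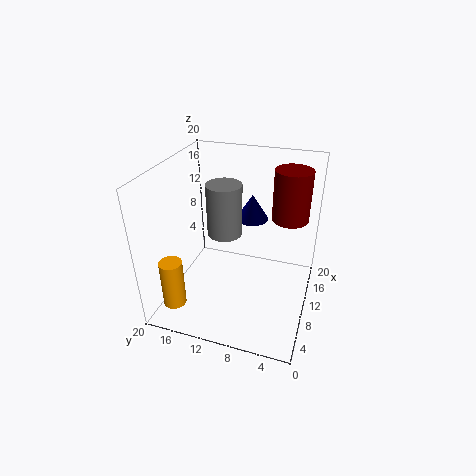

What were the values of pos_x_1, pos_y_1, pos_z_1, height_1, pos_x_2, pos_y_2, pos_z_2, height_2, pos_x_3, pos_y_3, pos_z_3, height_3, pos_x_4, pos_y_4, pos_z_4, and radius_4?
pos_x_1 = 11.5, pos_y_1 = 12.5, pos_z_1 = 9.5, height_1 = 7.5, pos_x_2 = 13, pos_y_2 = 3.5, pos_z_2 = 12.5, height_2 = 7, pos_x_3 = 2.5, pos_y_3 = 16.5, pos_z_3 = 3, height_3 = 6.5, pos_x_4 = 17, pos_y_4 = 10, pos_z_4 = 9.5, radius_4 = 2.5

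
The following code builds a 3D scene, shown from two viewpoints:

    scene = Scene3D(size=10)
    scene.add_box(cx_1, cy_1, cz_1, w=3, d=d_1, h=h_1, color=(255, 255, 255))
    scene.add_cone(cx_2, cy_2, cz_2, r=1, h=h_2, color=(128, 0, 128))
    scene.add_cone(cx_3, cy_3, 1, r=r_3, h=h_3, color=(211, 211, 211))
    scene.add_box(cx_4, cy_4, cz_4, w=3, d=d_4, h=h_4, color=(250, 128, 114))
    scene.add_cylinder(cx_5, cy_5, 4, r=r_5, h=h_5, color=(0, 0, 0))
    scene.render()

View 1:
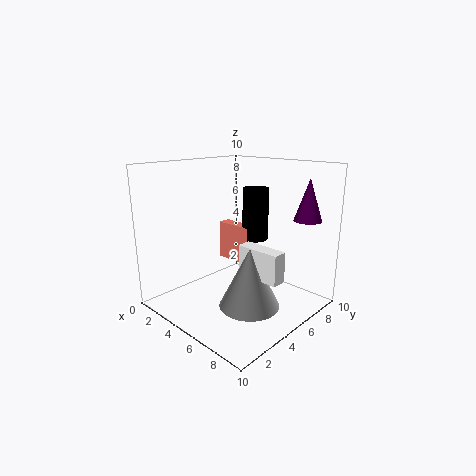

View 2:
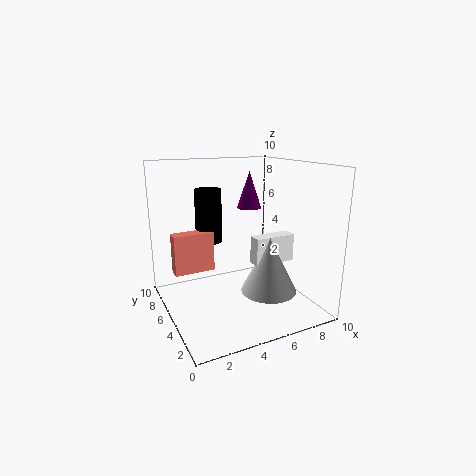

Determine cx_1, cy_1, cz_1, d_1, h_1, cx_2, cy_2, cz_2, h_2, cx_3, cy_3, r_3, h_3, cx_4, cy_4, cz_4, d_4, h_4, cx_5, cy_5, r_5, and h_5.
cx_1 = 6
cy_1 = 4
cz_1 = 3
d_1 = 1
h_1 = 2
cx_2 = 8
cy_2 = 9
cz_2 = 6
h_2 = 3
cx_3 = 7
cy_3 = 4
r_3 = 2
h_3 = 4
cx_4 = 1
cy_4 = 7
cz_4 = 2
d_4 = 1
h_4 = 3
cx_5 = 4
cy_5 = 8
r_5 = 1
h_5 = 4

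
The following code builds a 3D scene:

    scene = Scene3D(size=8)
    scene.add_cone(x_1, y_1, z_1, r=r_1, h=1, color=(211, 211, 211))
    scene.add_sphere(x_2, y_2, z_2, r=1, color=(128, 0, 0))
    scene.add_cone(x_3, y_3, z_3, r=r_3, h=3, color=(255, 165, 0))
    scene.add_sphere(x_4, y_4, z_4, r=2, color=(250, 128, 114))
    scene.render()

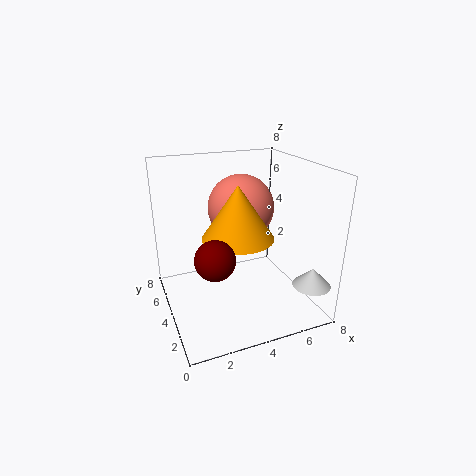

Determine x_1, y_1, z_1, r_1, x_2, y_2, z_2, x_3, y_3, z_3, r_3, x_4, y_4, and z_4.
x_1 = 7, y_1 = 1, z_1 = 2, r_1 = 1, x_2 = 2, y_2 = 2, z_2 = 4, x_3 = 4, y_3 = 4, z_3 = 4, r_3 = 2, x_4 = 5, y_4 = 6, z_4 = 5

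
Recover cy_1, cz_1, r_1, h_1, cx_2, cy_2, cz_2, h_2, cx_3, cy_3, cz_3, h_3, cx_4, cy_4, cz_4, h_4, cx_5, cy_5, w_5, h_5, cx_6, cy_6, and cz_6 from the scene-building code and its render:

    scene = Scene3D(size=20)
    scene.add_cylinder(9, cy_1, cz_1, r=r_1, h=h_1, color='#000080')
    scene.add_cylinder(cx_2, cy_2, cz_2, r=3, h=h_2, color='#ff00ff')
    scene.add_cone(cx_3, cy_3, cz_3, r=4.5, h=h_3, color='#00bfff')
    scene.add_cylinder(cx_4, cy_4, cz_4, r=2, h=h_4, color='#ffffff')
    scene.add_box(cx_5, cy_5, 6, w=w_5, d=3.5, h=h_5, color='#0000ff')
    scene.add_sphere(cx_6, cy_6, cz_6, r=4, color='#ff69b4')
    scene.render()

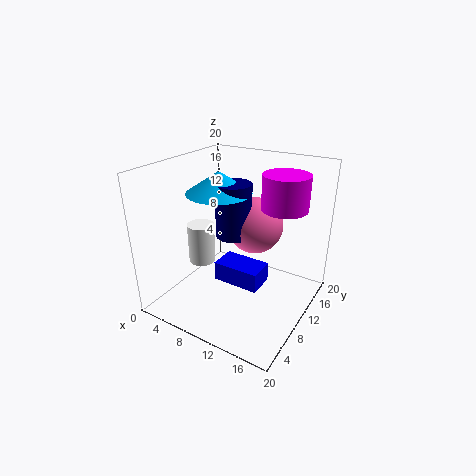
cy_1 = 10.5
cz_1 = 10
r_1 = 2.5
h_1 = 7.5
cx_2 = 16
cy_2 = 11.5
cz_2 = 15
h_2 = 4.5
cx_3 = 7
cy_3 = 10
cz_3 = 16
h_3 = 3
cx_4 = 3.5
cy_4 = 10
cz_4 = 4.5
h_4 = 6
cx_5 = 9.5
cy_5 = 5
w_5 = 6
h_5 = 2.5
cx_6 = 11
cy_6 = 13
cz_6 = 11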